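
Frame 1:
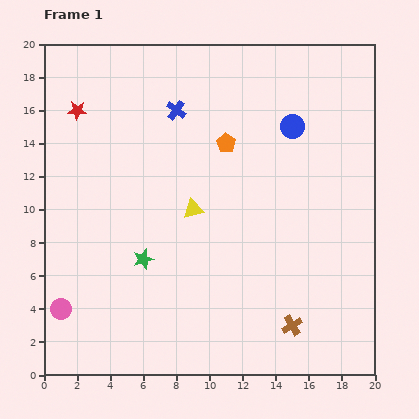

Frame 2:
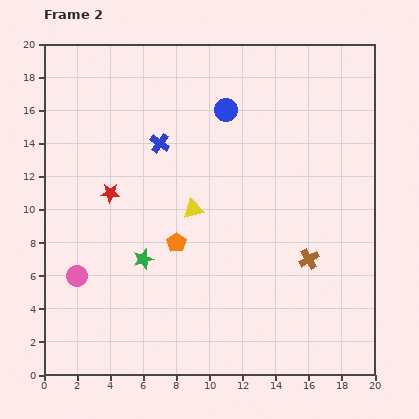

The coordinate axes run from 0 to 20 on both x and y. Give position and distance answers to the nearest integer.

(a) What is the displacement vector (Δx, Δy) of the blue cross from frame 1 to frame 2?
(-1, -2)

The blue cross was at (8, 16) in frame 1 and (7, 14) in frame 2.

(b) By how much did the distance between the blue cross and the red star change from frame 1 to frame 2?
-2

Distance in frame 1: 6. Distance in frame 2: 4.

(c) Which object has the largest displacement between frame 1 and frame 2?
the orange pentagon

(moved 7; next 5)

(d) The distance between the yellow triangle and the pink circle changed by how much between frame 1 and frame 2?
-2

Distance in frame 1: 10. Distance in frame 2: 8.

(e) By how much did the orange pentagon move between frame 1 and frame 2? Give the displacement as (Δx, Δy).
(-3, -6)

The orange pentagon was at (11, 14) in frame 1 and (8, 8) in frame 2.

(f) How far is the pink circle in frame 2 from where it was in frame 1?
2

The pink circle moved from (1, 4) to (2, 6), a distance of √(1² + 2²) ≈ 2.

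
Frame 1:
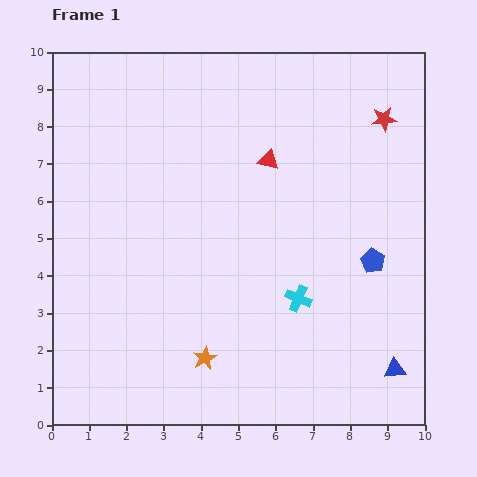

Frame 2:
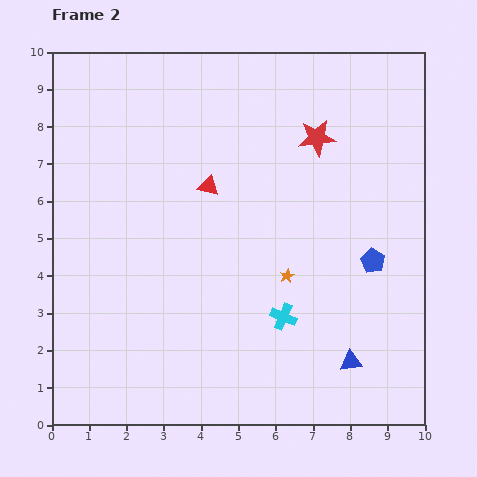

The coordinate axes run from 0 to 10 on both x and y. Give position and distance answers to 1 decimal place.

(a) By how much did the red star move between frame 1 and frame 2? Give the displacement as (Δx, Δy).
(-1.8, -0.5)

The red star was at (8.9, 8.2) in frame 1 and (7.1, 7.7) in frame 2.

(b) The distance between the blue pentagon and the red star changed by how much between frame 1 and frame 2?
-0.2

Distance in frame 1: 3.8. Distance in frame 2: 3.6.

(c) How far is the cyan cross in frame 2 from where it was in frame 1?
0.6

The cyan cross moved from (6.6, 3.4) to (6.2, 2.9), a distance of √(0.4² + 0.5²) ≈ 0.6.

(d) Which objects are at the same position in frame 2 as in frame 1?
the blue pentagon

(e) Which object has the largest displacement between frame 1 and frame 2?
the orange star

(moved 3.1; next 1.9)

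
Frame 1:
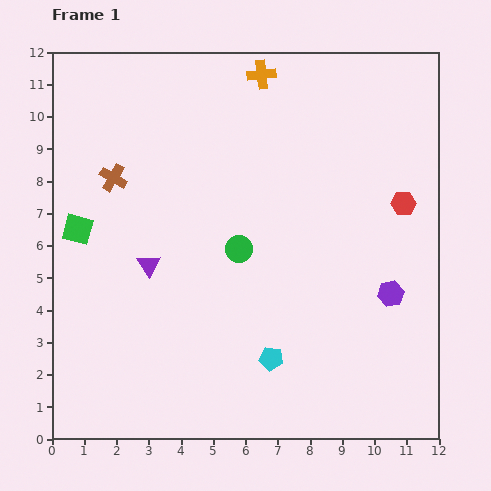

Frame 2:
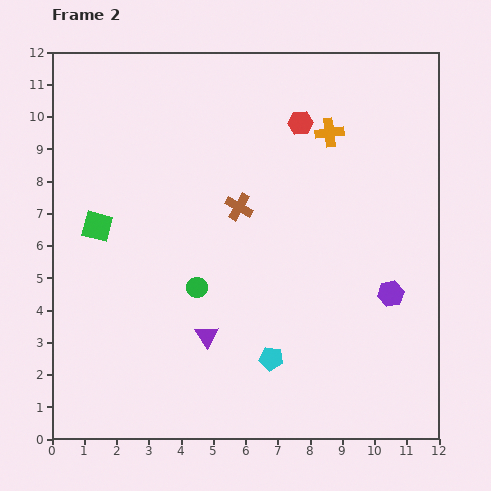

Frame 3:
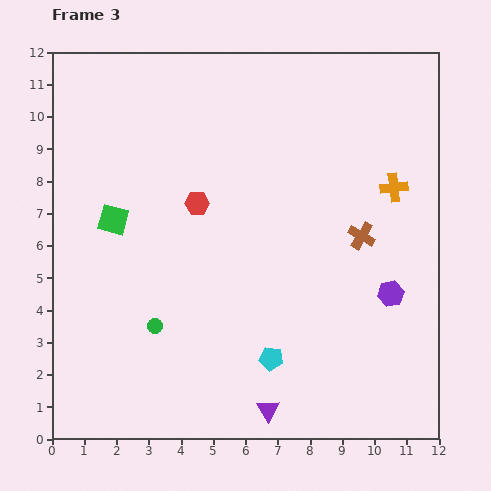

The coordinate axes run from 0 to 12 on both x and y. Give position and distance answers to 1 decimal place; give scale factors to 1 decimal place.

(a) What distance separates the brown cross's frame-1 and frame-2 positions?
4.0

The brown cross moved from (1.9, 8.1) to (5.8, 7.2), a distance of √(3.9² + 0.9²) ≈ 4.0.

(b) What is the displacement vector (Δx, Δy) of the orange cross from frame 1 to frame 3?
(4.1, -3.5)

The orange cross was at (6.5, 11.3) in frame 1 and (10.6, 7.8) in frame 3.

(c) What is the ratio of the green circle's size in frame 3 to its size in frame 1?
0.6×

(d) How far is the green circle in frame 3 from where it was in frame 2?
1.8

The green circle moved from (4.5, 4.7) to (3.2, 3.5), a distance of √(1.3² + 1.2²) ≈ 1.8.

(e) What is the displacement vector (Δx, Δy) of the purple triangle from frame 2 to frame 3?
(1.9, -2.3)

The purple triangle was at (4.8, 3.2) in frame 2 and (6.7, 0.9) in frame 3.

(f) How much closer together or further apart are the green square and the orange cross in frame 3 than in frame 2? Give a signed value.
+1.0

Distance in frame 2: 7.8. Distance in frame 3: 8.8.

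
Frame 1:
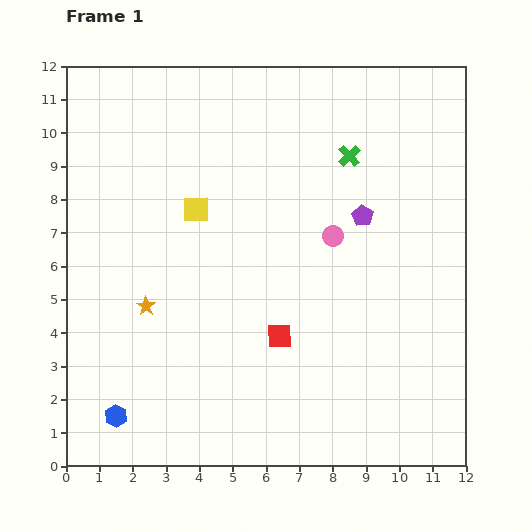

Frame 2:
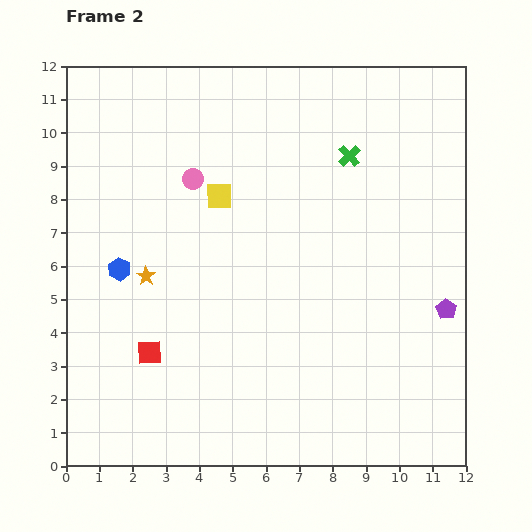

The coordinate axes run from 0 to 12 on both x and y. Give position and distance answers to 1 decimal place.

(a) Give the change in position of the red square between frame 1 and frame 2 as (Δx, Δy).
(-3.9, -0.5)

The red square was at (6.4, 3.9) in frame 1 and (2.5, 3.4) in frame 2.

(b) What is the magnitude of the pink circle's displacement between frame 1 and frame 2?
4.5

The pink circle moved from (8.0, 6.9) to (3.8, 8.6), a distance of √(4.2² + 1.7²) ≈ 4.5.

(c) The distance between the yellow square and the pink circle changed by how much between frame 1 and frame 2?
-3.3

Distance in frame 1: 4.2. Distance in frame 2: 0.9.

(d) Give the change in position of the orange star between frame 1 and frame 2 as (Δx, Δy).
(0.0, 0.9)

The orange star was at (2.4, 4.8) in frame 1 and (2.4, 5.7) in frame 2.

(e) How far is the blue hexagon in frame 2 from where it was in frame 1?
4.4

The blue hexagon moved from (1.5, 1.5) to (1.6, 5.9), a distance of √(0.1² + 4.4²) ≈ 4.4.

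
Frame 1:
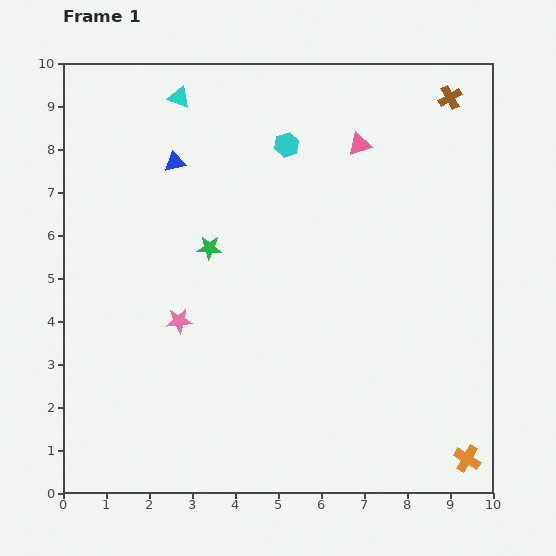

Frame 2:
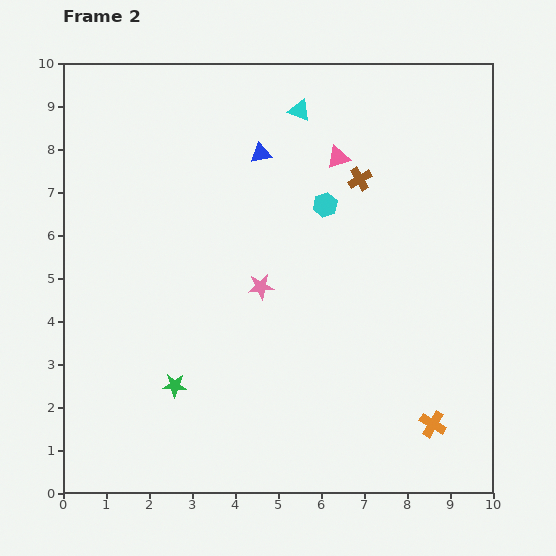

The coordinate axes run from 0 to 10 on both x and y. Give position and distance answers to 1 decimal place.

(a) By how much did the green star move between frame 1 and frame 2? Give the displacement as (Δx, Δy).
(-0.8, -3.2)

The green star was at (3.4, 5.7) in frame 1 and (2.6, 2.5) in frame 2.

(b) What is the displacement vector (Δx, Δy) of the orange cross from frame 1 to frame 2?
(-0.8, 0.8)

The orange cross was at (9.4, 0.8) in frame 1 and (8.6, 1.6) in frame 2.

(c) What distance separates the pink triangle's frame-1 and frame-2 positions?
0.6

The pink triangle moved from (6.9, 8.1) to (6.4, 7.8), a distance of √(0.5² + 0.3²) ≈ 0.6.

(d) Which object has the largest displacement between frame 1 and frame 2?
the green star

(moved 3.3; next 2.8)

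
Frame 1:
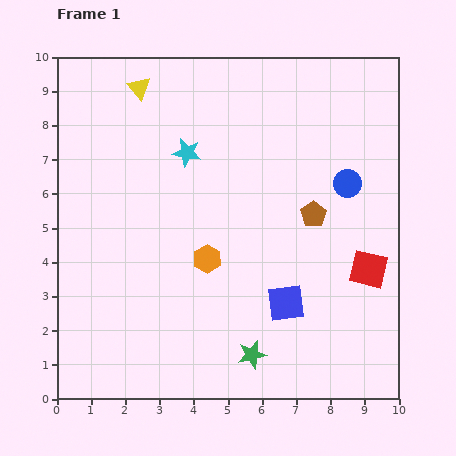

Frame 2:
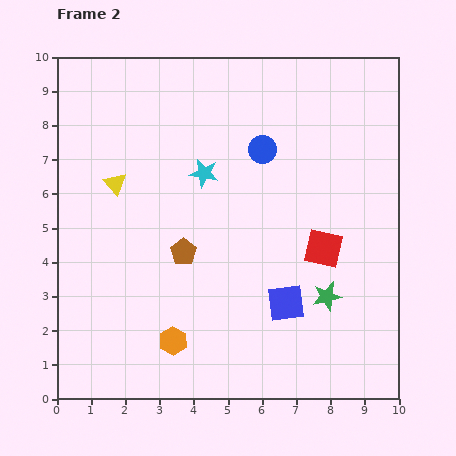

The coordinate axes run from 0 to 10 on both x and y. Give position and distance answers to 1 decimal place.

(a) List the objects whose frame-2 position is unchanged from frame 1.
the blue square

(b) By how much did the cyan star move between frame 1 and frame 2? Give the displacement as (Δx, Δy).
(0.5, -0.6)

The cyan star was at (3.8, 7.2) in frame 1 and (4.3, 6.6) in frame 2.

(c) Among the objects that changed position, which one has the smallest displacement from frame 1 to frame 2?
the cyan star

(moved 0.8)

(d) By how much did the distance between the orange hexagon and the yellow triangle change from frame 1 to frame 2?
-0.5

Distance in frame 1: 5.4. Distance in frame 2: 4.9.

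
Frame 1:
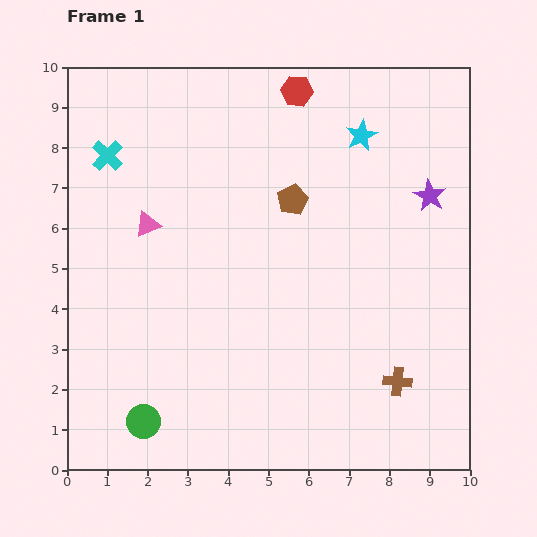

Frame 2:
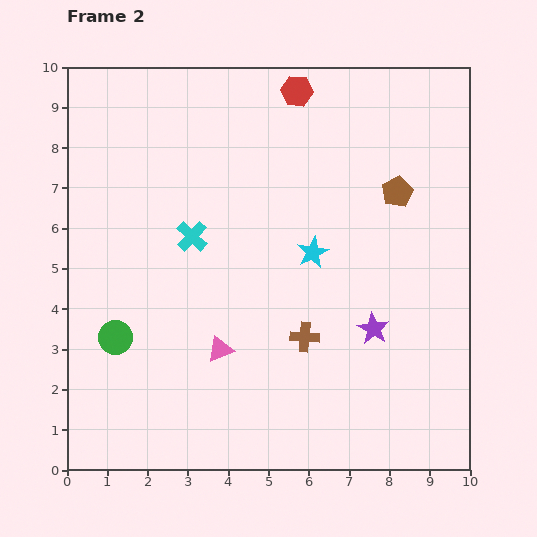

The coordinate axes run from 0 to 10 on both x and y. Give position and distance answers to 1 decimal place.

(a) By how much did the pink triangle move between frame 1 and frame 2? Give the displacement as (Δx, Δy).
(1.8, -3.1)

The pink triangle was at (2.0, 6.1) in frame 1 and (3.8, 3.0) in frame 2.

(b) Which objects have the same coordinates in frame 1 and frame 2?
the red hexagon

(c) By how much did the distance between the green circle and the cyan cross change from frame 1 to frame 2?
-3.6

Distance in frame 1: 6.7. Distance in frame 2: 3.1.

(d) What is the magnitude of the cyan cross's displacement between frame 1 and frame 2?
2.9

The cyan cross moved from (1.0, 7.8) to (3.1, 5.8), a distance of √(2.1² + 2.0²) ≈ 2.9.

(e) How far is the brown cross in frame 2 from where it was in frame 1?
2.5

The brown cross moved from (8.2, 2.2) to (5.9, 3.3), a distance of √(2.3² + 1.1²) ≈ 2.5.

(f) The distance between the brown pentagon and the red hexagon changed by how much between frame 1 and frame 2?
+0.8

Distance in frame 1: 2.7. Distance in frame 2: 3.5.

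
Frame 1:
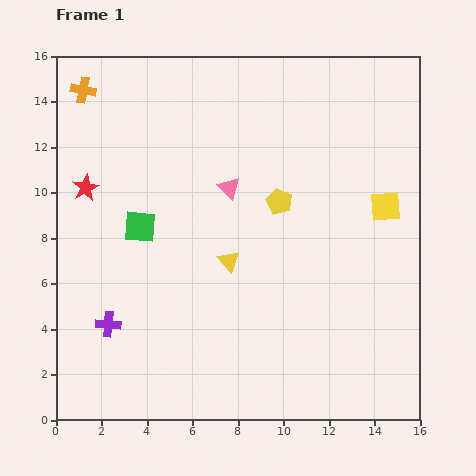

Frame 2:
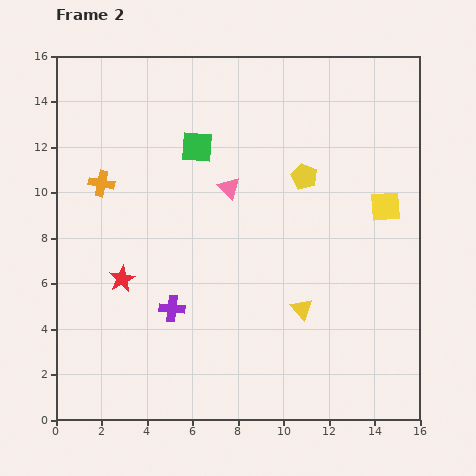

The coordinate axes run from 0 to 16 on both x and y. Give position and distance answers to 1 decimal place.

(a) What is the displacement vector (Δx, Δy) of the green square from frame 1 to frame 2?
(2.5, 3.5)

The green square was at (3.7, 8.5) in frame 1 and (6.2, 12.0) in frame 2.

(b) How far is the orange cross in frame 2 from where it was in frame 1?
4.2

The orange cross moved from (1.2, 14.5) to (2.0, 10.4), a distance of √(0.8² + 4.1²) ≈ 4.2.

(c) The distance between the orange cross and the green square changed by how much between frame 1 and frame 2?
-2.0

Distance in frame 1: 6.5. Distance in frame 2: 4.5.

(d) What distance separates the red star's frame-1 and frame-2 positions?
4.3

The red star moved from (1.3, 10.2) to (2.9, 6.2), a distance of √(1.6² + 4.0²) ≈ 4.3.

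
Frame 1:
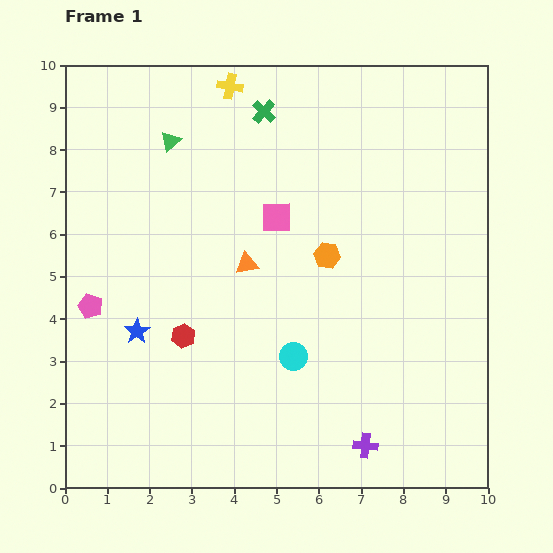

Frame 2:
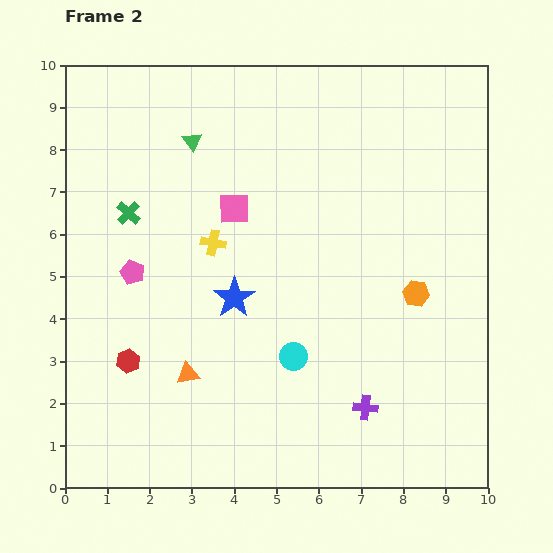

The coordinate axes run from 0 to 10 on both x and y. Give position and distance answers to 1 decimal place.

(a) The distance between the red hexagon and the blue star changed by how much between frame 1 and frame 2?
+1.8

Distance in frame 1: 1.1. Distance in frame 2: 2.9.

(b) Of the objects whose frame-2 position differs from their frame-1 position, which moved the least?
the green triangle

(moved 0.5)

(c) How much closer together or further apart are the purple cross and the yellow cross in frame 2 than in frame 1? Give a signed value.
-3.8

Distance in frame 1: 9.1. Distance in frame 2: 5.3.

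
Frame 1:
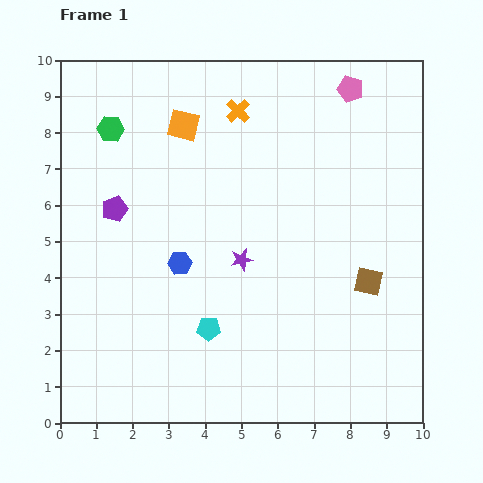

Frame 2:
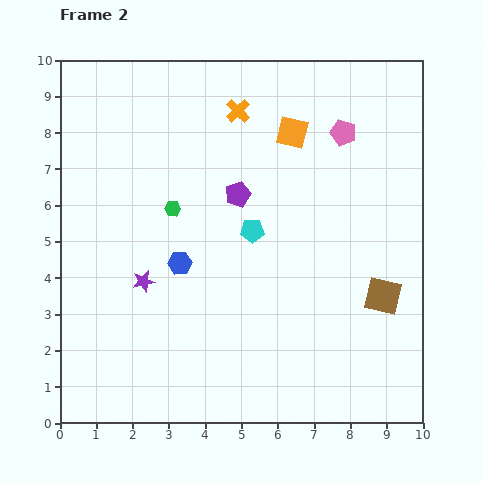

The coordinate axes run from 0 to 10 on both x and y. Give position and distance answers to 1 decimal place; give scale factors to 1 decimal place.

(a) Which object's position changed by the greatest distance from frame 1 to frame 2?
the purple pentagon

(moved 3.4; next 3.0)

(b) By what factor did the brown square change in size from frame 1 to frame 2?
1.3×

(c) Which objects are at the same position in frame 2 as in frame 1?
the blue hexagon, the orange cross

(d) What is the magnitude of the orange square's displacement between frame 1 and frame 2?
3.0

The orange square moved from (3.4, 8.2) to (6.4, 8.0), a distance of √(3.0² + 0.2²) ≈ 3.0.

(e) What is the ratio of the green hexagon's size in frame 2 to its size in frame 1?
0.6×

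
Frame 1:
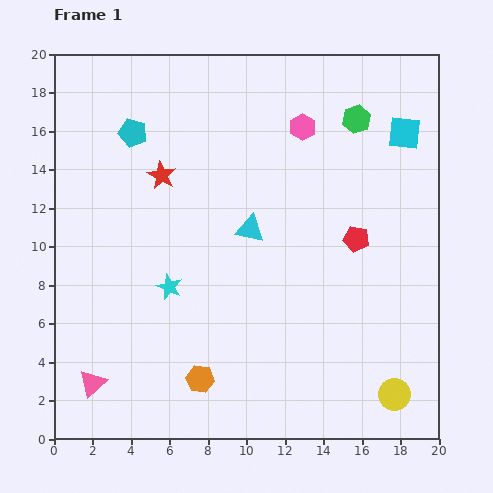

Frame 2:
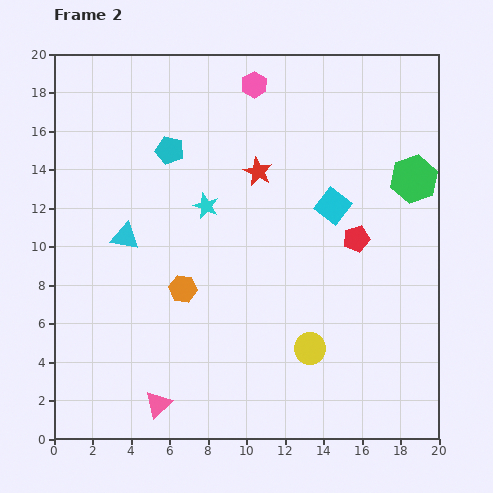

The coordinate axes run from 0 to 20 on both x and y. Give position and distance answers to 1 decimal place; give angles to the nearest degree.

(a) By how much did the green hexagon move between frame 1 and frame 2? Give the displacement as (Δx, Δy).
(3.0, -3.1)

The green hexagon was at (15.7, 16.6) in frame 1 and (18.7, 13.5) in frame 2.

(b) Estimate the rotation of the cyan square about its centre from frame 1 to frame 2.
31° clockwise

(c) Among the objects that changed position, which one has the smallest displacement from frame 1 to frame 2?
the cyan pentagon

(moved 2.1)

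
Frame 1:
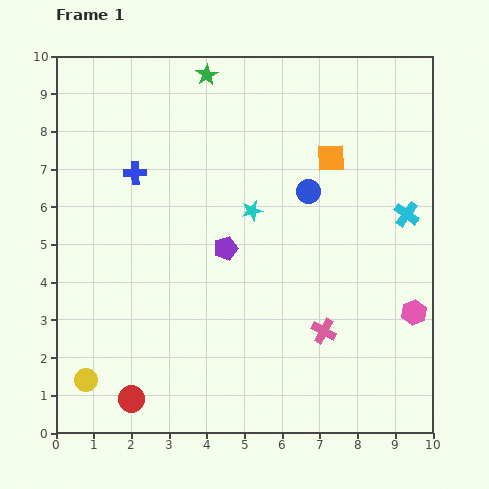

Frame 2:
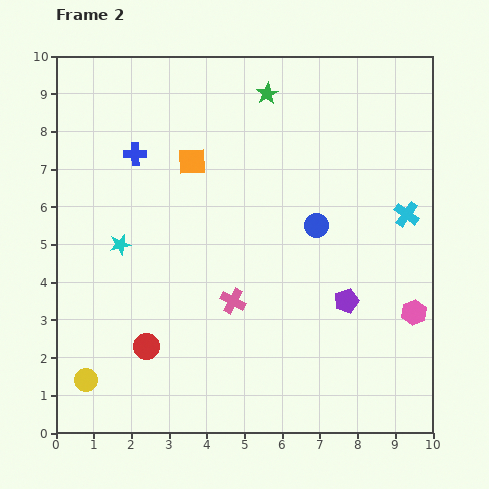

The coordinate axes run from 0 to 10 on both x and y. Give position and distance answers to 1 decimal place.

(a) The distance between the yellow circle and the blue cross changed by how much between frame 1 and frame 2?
+0.4

Distance in frame 1: 5.7. Distance in frame 2: 6.1.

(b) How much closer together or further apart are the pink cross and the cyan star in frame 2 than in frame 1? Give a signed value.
-0.3

Distance in frame 1: 3.7. Distance in frame 2: 3.4.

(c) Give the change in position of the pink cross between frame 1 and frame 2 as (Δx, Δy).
(-2.4, 0.8)

The pink cross was at (7.1, 2.7) in frame 1 and (4.7, 3.5) in frame 2.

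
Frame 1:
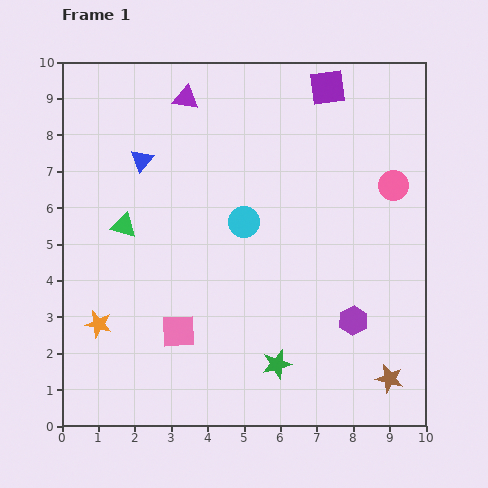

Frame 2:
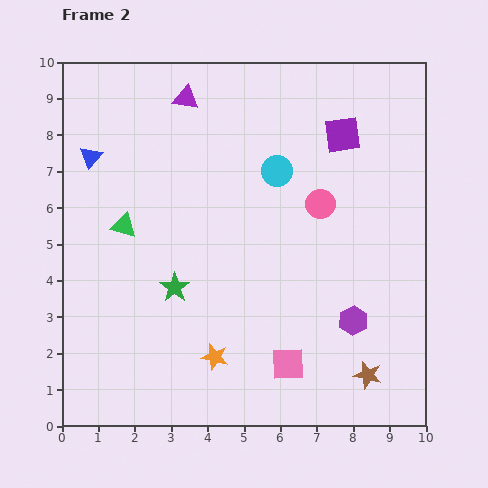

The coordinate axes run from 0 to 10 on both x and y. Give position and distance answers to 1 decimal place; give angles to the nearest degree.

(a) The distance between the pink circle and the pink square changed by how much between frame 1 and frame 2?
-2.6

Distance in frame 1: 7.1. Distance in frame 2: 4.5.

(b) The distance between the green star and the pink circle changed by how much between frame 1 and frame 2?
-1.3

Distance in frame 1: 5.9. Distance in frame 2: 4.6.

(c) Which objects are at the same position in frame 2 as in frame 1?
the purple triangle, the green triangle, the purple hexagon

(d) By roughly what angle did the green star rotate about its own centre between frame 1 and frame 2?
21° counter-clockwise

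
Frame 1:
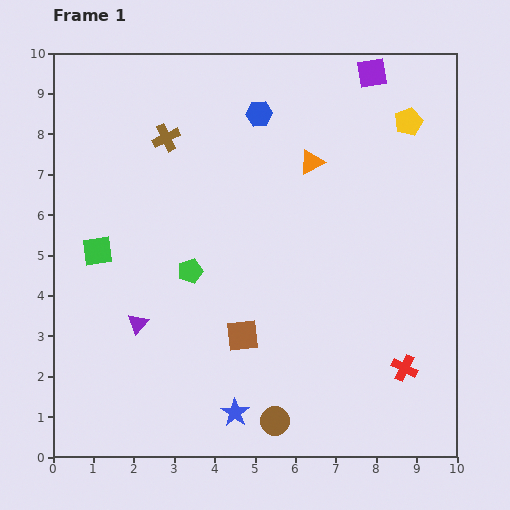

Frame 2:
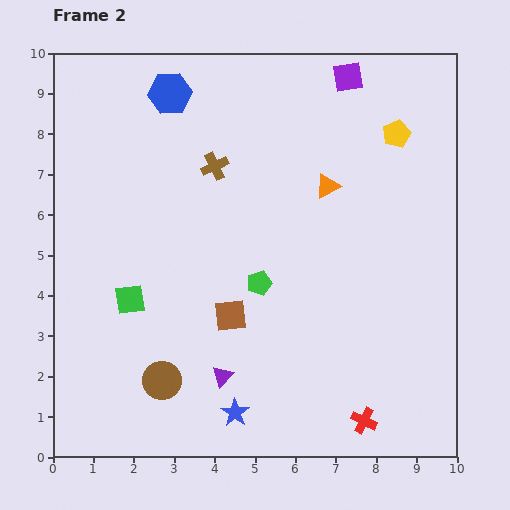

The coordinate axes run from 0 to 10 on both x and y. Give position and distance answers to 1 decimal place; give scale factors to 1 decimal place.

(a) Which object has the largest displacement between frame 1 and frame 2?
the brown circle

(moved 3.0; next 2.5)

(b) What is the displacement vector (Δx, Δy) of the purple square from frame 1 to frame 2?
(-0.6, -0.1)

The purple square was at (7.9, 9.5) in frame 1 and (7.3, 9.4) in frame 2.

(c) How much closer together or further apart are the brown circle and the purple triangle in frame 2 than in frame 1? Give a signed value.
-2.7

Distance in frame 1: 4.2. Distance in frame 2: 1.5.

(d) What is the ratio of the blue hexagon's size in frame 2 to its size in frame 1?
1.6×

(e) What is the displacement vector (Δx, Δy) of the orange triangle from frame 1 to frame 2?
(0.4, -0.6)

The orange triangle was at (6.4, 7.3) in frame 1 and (6.8, 6.7) in frame 2.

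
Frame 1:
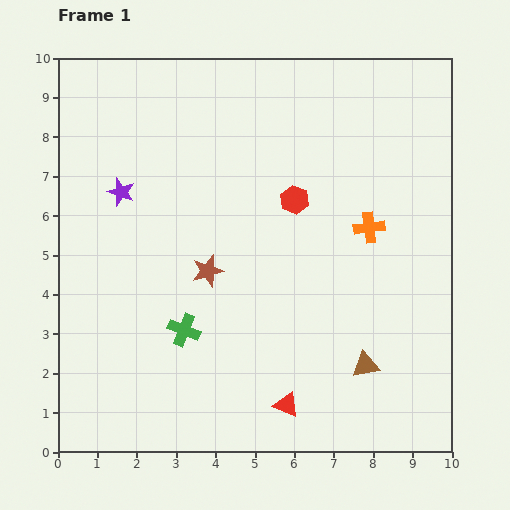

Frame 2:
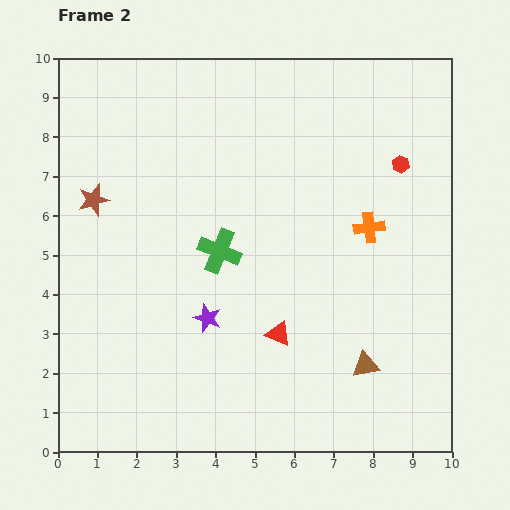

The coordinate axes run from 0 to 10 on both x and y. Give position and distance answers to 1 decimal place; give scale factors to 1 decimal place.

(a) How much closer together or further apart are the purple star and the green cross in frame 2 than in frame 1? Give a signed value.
-2.1

Distance in frame 1: 3.8. Distance in frame 2: 1.7.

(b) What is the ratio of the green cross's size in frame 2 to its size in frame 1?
1.4×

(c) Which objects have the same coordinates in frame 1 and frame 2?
the brown triangle, the orange cross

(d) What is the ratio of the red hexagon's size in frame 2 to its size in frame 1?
0.6×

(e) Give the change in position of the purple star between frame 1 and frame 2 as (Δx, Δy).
(2.2, -3.2)

The purple star was at (1.6, 6.6) in frame 1 and (3.8, 3.4) in frame 2.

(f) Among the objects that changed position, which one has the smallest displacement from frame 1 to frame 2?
the red triangle

(moved 1.8)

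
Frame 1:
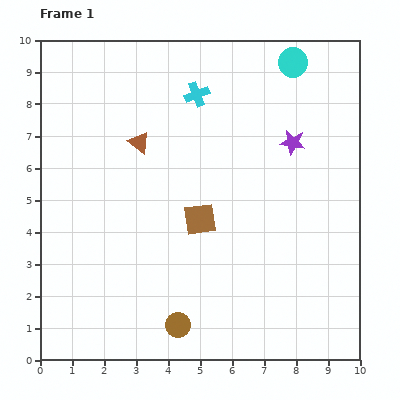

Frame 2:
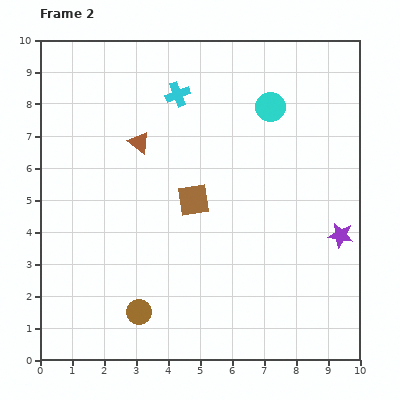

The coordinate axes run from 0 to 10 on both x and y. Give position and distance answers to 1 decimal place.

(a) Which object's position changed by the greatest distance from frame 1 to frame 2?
the purple star

(moved 3.3; next 1.6)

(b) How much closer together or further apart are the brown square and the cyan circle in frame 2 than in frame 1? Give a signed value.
-1.9

Distance in frame 1: 5.7. Distance in frame 2: 3.8.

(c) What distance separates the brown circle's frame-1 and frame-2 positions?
1.3

The brown circle moved from (4.3, 1.1) to (3.1, 1.5), a distance of √(1.2² + 0.4²) ≈ 1.3.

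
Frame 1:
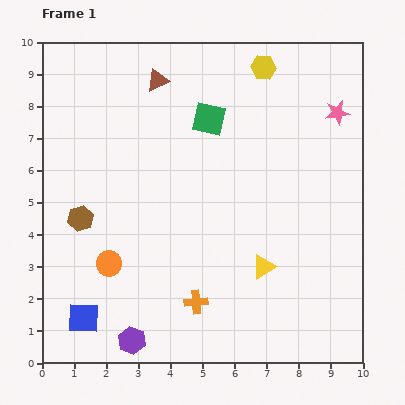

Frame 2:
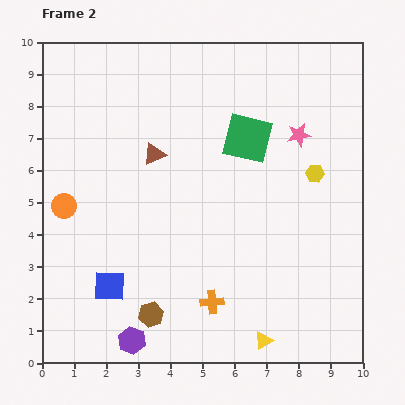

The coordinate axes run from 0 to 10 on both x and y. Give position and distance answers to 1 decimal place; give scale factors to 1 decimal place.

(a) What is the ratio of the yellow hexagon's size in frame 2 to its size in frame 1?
0.7×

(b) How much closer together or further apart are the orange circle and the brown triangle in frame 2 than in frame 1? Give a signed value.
-2.7

Distance in frame 1: 5.9. Distance in frame 2: 3.2.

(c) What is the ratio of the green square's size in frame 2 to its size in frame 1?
1.5×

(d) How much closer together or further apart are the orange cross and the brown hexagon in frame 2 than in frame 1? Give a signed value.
-2.5

Distance in frame 1: 4.4. Distance in frame 2: 1.9.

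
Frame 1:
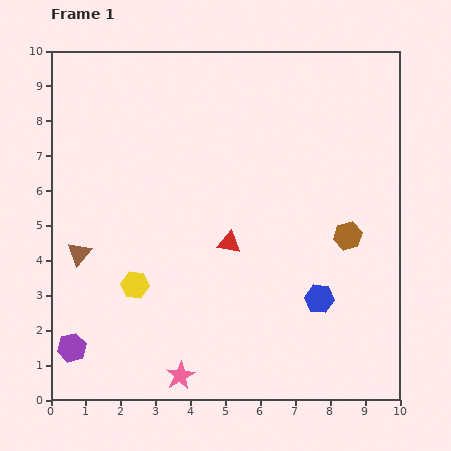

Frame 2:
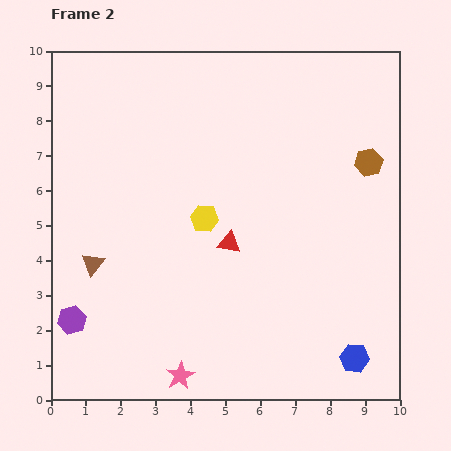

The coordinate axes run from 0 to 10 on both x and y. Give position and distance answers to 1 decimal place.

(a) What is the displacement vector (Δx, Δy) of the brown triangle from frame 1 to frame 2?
(0.4, -0.3)

The brown triangle was at (0.8, 4.2) in frame 1 and (1.2, 3.9) in frame 2.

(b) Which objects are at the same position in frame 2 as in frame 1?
the red triangle, the pink star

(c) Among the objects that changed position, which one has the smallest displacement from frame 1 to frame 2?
the brown triangle

(moved 0.5)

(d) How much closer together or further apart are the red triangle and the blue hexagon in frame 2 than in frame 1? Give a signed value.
+1.8

Distance in frame 1: 3.1. Distance in frame 2: 4.9.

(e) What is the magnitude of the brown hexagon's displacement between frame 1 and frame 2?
2.2

The brown hexagon moved from (8.5, 4.7) to (9.1, 6.8), a distance of √(0.6² + 2.1²) ≈ 2.2.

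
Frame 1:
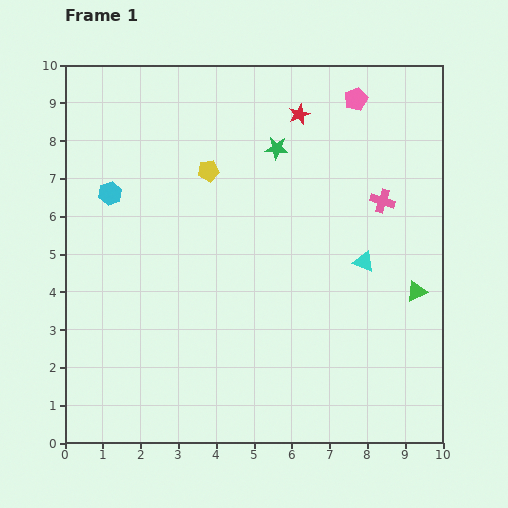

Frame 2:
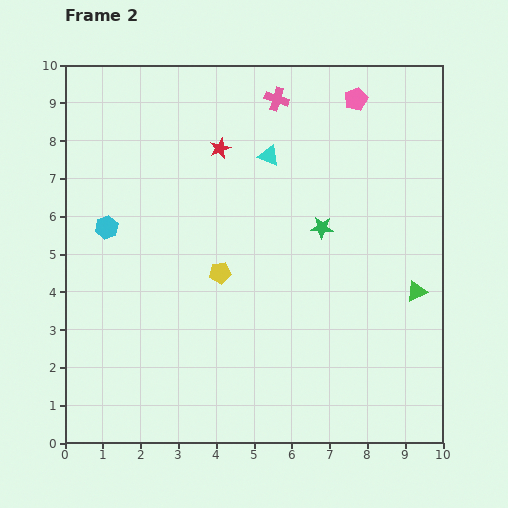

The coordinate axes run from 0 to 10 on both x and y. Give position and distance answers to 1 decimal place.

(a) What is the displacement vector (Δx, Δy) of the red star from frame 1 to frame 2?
(-2.1, -0.9)

The red star was at (6.2, 8.7) in frame 1 and (4.1, 7.8) in frame 2.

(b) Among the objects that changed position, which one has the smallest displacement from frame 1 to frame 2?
the cyan hexagon

(moved 0.9)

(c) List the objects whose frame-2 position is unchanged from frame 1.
the green triangle, the pink pentagon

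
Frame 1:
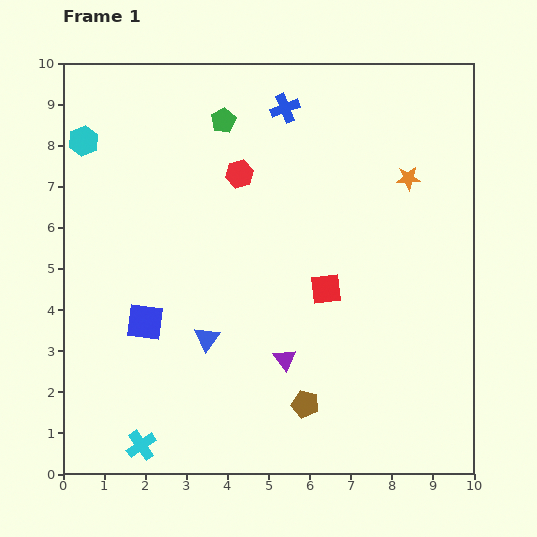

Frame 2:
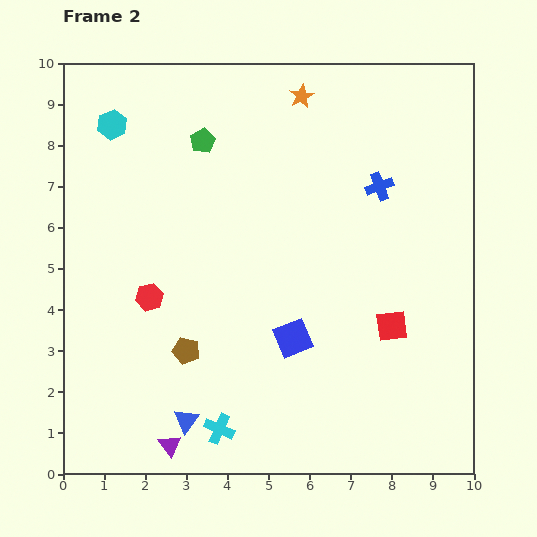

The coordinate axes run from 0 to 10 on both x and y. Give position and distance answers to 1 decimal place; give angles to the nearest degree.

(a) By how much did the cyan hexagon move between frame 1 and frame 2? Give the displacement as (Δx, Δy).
(0.7, 0.4)

The cyan hexagon was at (0.5, 8.1) in frame 1 and (1.2, 8.5) in frame 2.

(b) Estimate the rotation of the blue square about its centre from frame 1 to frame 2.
30° counter-clockwise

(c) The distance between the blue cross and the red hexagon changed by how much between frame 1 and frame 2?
+4.3

Distance in frame 1: 1.9. Distance in frame 2: 6.2.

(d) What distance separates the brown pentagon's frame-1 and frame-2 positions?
3.2

The brown pentagon moved from (5.9, 1.7) to (3.0, 3.0), a distance of √(2.9² + 1.3²) ≈ 3.2.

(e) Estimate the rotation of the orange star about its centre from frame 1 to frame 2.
24° counter-clockwise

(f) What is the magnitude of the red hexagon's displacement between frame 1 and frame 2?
3.7

The red hexagon moved from (4.3, 7.3) to (2.1, 4.3), a distance of √(2.2² + 3.0²) ≈ 3.7.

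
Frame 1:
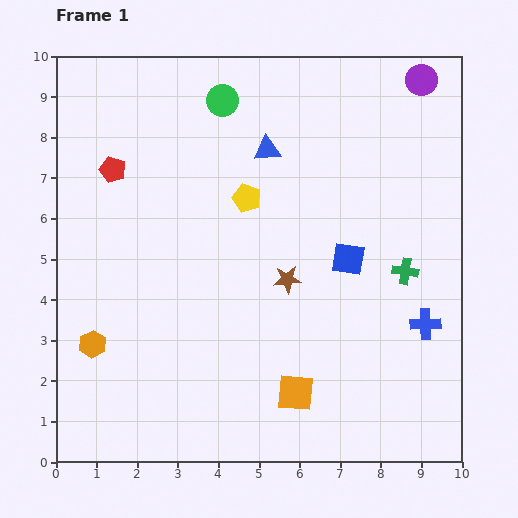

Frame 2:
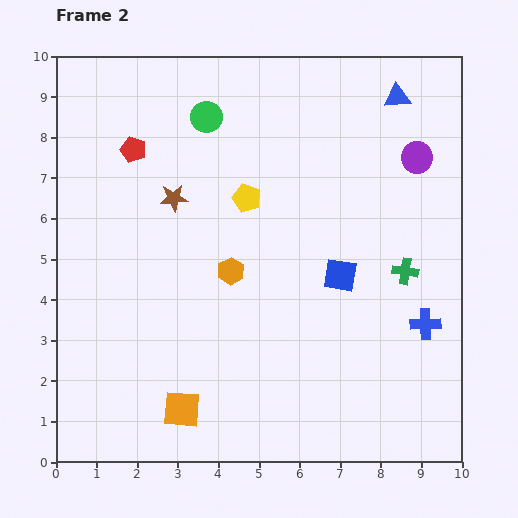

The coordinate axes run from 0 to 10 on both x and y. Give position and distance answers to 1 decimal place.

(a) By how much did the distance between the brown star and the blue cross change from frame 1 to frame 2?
+3.3

Distance in frame 1: 3.6. Distance in frame 2: 6.9.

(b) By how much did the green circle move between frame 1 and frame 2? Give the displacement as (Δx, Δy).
(-0.4, -0.4)

The green circle was at (4.1, 8.9) in frame 1 and (3.7, 8.5) in frame 2.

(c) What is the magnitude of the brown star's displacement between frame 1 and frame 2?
3.4

The brown star moved from (5.7, 4.5) to (2.9, 6.5), a distance of √(2.8² + 2.0²) ≈ 3.4.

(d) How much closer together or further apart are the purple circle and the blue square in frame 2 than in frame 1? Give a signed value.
-1.3

Distance in frame 1: 4.8. Distance in frame 2: 3.5.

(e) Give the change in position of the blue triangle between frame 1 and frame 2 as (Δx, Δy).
(3.2, 1.3)

The blue triangle was at (5.2, 7.7) in frame 1 and (8.4, 9.0) in frame 2.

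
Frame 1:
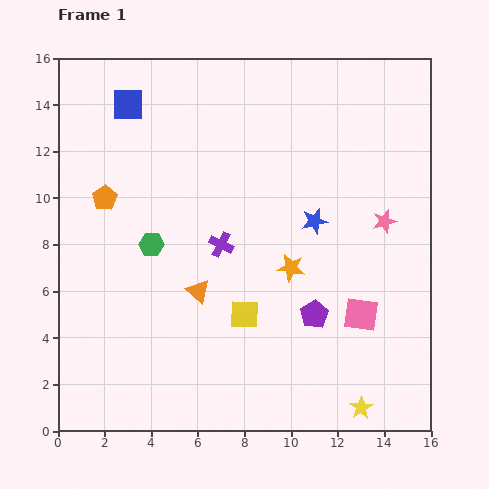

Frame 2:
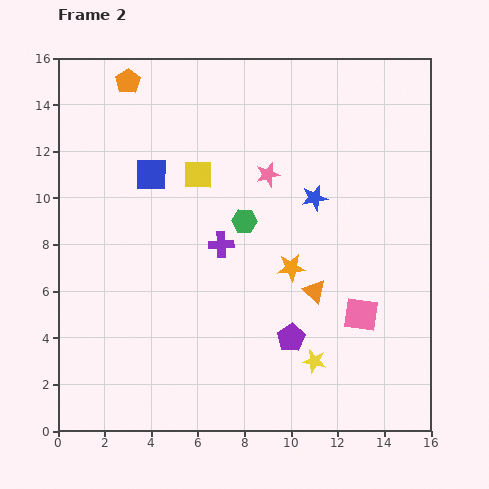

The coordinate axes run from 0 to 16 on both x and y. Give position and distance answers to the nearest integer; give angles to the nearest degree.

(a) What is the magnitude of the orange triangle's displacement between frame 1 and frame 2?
5

The orange triangle moved from (6, 6) to (11, 6), a distance of √(5² + 0²) ≈ 5.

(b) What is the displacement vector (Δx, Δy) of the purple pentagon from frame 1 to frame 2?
(-1, -1)

The purple pentagon was at (11, 5) in frame 1 and (10, 4) in frame 2.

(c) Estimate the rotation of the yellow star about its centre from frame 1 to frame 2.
27° counter-clockwise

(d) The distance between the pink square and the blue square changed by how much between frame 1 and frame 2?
-2

Distance in frame 1: 13. Distance in frame 2: 11.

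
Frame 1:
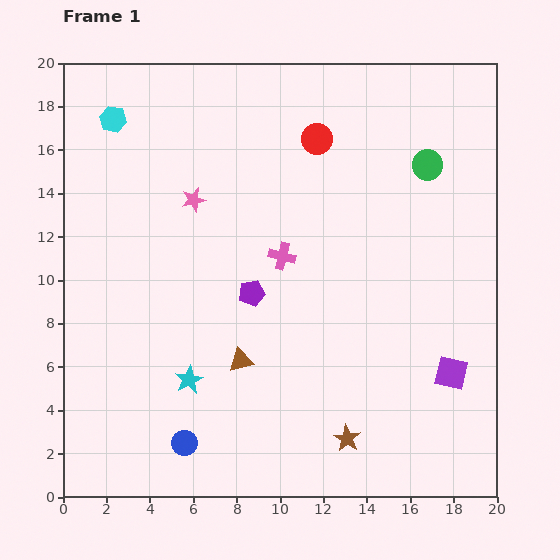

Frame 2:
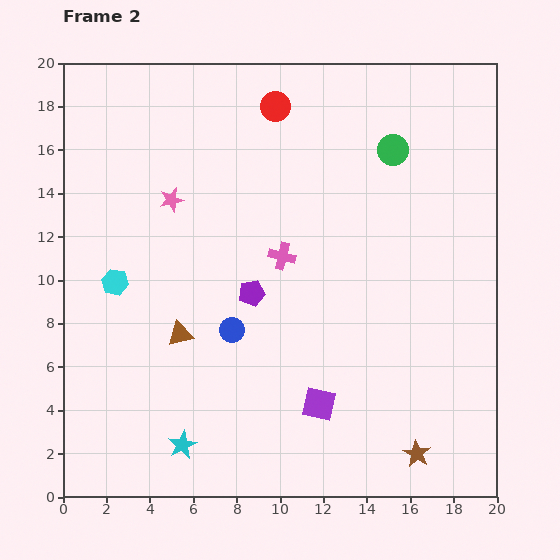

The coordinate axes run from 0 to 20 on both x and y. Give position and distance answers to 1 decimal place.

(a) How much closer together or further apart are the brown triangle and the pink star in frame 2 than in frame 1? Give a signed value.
-1.5

Distance in frame 1: 7.7. Distance in frame 2: 6.2.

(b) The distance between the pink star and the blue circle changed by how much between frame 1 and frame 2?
-4.6

Distance in frame 1: 11.2. Distance in frame 2: 6.6.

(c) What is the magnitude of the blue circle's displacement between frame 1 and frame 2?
5.6

The blue circle moved from (5.6, 2.5) to (7.8, 7.7), a distance of √(2.2² + 5.2²) ≈ 5.6.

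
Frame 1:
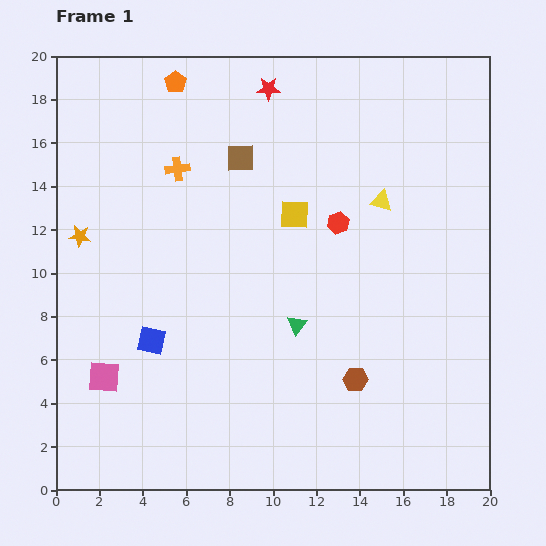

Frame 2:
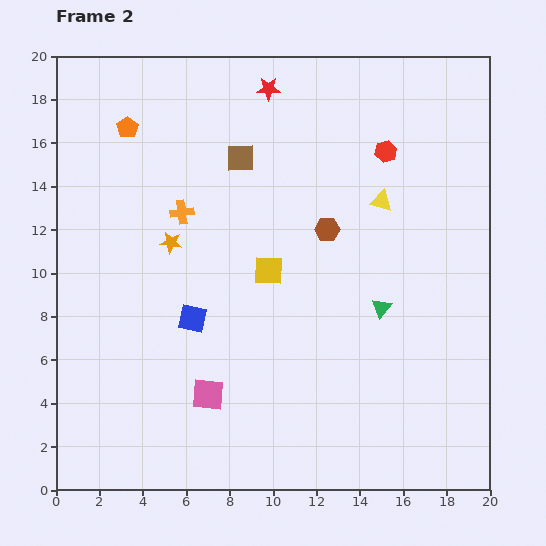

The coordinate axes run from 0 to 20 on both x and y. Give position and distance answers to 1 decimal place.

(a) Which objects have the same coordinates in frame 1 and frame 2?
the yellow triangle, the red star, the brown square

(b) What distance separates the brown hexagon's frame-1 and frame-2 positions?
7.0

The brown hexagon moved from (13.8, 5.1) to (12.5, 12.0), a distance of √(1.3² + 6.9²) ≈ 7.0.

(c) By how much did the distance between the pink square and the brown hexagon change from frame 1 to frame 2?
-2.2

Distance in frame 1: 11.6. Distance in frame 2: 9.4.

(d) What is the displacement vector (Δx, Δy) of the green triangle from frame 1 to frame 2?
(3.9, 0.8)

The green triangle was at (11.1, 7.6) in frame 1 and (15.0, 8.4) in frame 2.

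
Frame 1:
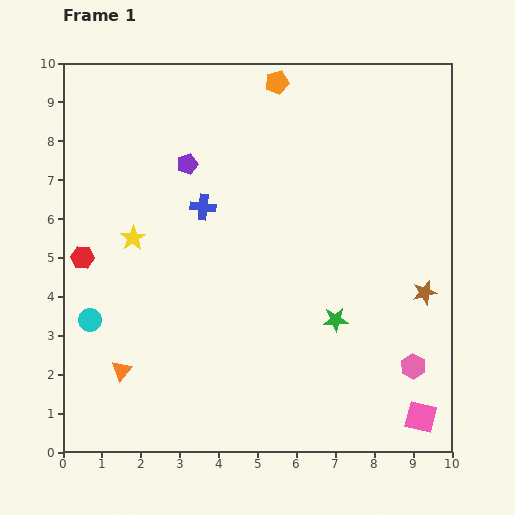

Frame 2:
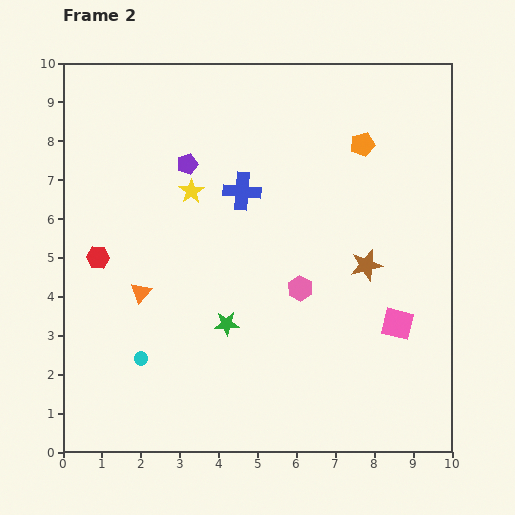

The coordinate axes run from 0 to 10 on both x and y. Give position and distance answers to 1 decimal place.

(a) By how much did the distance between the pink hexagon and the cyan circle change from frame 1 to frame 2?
-3.9

Distance in frame 1: 8.4. Distance in frame 2: 4.5.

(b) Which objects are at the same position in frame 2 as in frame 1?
the purple pentagon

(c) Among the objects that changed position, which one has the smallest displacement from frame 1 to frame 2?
the red hexagon

(moved 0.4)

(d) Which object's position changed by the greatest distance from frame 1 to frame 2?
the pink hexagon

(moved 3.5; next 2.8)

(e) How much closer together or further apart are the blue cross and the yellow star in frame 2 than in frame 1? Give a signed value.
-0.7

Distance in frame 1: 2.0. Distance in frame 2: 1.3.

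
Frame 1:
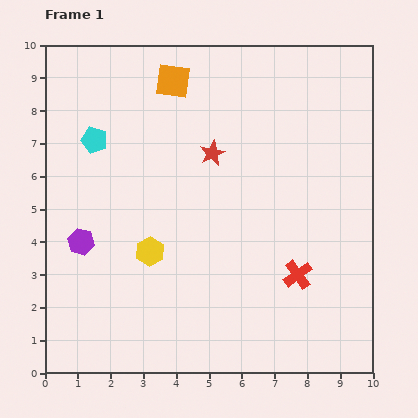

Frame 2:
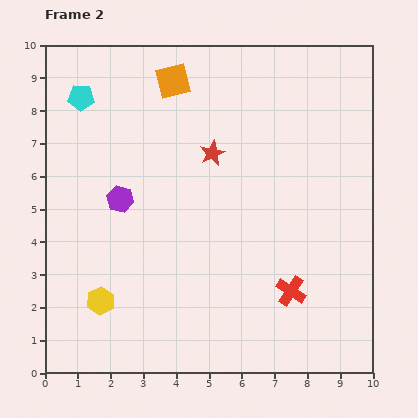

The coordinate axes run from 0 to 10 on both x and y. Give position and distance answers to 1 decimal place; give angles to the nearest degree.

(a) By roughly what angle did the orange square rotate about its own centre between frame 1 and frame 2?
23° counter-clockwise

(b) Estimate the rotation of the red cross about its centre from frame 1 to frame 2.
21° counter-clockwise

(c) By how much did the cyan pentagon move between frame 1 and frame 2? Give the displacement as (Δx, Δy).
(-0.4, 1.3)

The cyan pentagon was at (1.5, 7.1) in frame 1 and (1.1, 8.4) in frame 2.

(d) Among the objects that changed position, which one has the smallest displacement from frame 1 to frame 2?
the red cross

(moved 0.5)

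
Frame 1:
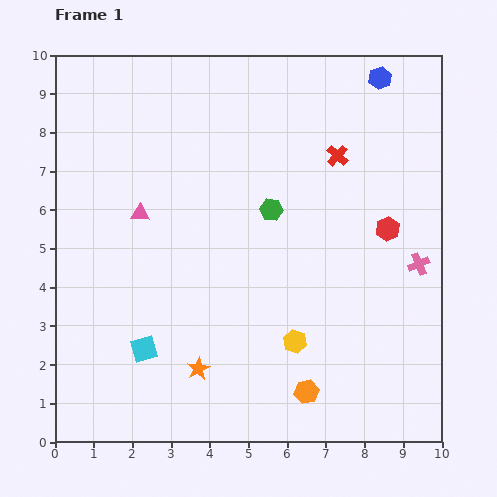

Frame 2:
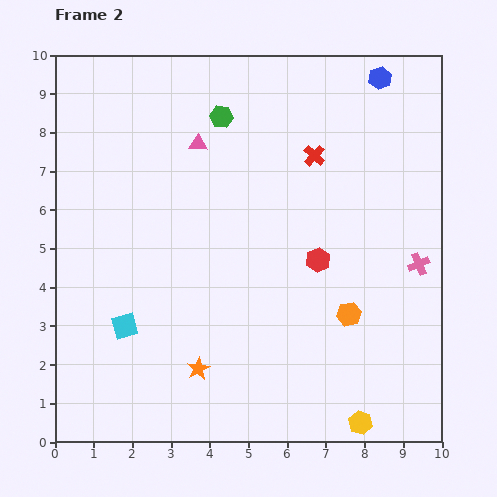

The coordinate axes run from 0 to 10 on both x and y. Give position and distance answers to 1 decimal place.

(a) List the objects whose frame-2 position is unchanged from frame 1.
the orange star, the blue hexagon, the pink cross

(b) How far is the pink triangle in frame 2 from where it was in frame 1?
2.3

The pink triangle moved from (2.2, 5.9) to (3.7, 7.7), a distance of √(1.5² + 1.8²) ≈ 2.3.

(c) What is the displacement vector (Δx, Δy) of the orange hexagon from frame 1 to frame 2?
(1.1, 2.0)

The orange hexagon was at (6.5, 1.3) in frame 1 and (7.6, 3.3) in frame 2.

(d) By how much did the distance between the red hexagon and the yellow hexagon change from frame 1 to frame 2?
+0.5

Distance in frame 1: 3.8. Distance in frame 2: 4.3.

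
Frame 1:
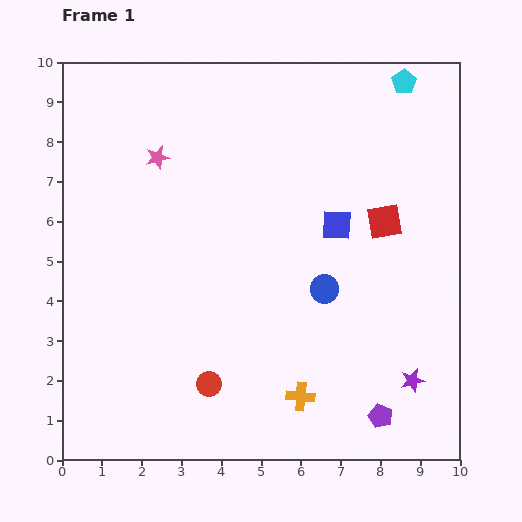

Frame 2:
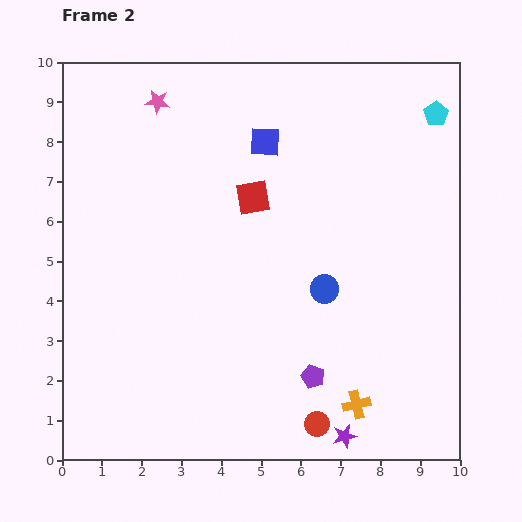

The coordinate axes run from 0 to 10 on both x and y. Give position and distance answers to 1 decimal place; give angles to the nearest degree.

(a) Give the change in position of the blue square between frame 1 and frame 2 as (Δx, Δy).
(-1.8, 2.1)

The blue square was at (6.9, 5.9) in frame 1 and (5.1, 8.0) in frame 2.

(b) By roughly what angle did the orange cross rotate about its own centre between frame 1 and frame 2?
18° counter-clockwise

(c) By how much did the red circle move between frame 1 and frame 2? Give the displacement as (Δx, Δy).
(2.7, -1.0)

The red circle was at (3.7, 1.9) in frame 1 and (6.4, 0.9) in frame 2.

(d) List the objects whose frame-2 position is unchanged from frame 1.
the blue circle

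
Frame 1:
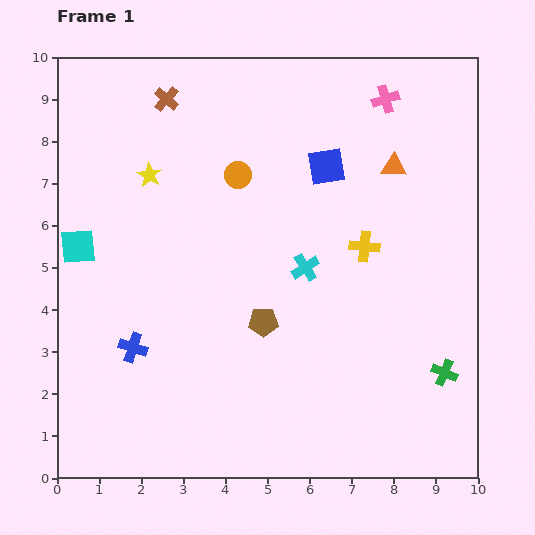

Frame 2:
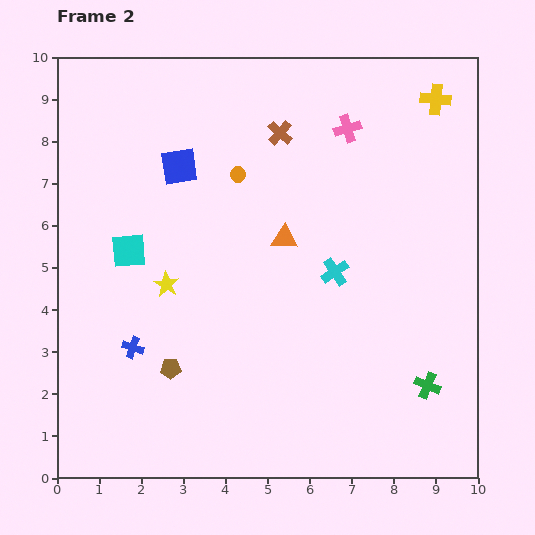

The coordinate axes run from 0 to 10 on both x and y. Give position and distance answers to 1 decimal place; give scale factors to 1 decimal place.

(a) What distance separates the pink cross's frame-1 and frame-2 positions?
1.1

The pink cross moved from (7.8, 9.0) to (6.9, 8.3), a distance of √(0.9² + 0.7²) ≈ 1.1.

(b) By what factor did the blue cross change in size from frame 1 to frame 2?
0.7×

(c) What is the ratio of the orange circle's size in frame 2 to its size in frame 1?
0.6×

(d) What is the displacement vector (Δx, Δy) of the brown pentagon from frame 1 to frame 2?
(-2.2, -1.1)

The brown pentagon was at (4.9, 3.7) in frame 1 and (2.7, 2.6) in frame 2.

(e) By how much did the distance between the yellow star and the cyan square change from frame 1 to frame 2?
-1.2

Distance in frame 1: 2.4. Distance in frame 2: 1.2.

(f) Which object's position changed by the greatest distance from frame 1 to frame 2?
the yellow cross

(moved 3.9; next 3.5)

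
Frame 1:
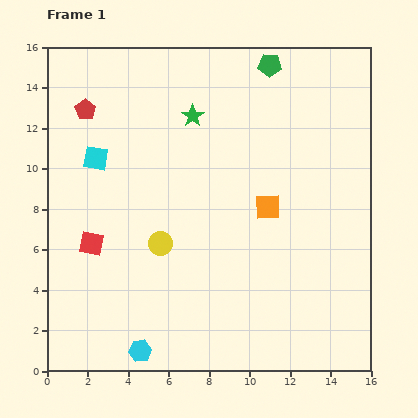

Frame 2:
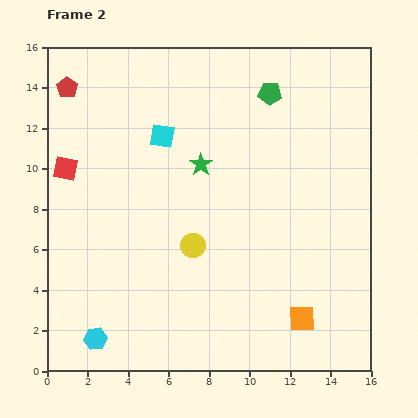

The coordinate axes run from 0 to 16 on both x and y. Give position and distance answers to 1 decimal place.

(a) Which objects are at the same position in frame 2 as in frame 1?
none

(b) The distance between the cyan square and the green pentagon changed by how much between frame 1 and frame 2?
-4.1

Distance in frame 1: 9.8. Distance in frame 2: 5.7.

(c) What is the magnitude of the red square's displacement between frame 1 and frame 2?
3.9

The red square moved from (2.2, 6.3) to (0.9, 10.0), a distance of √(1.3² + 3.7²) ≈ 3.9.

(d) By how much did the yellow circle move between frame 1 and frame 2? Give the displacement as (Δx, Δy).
(1.6, -0.1)

The yellow circle was at (5.6, 6.3) in frame 1 and (7.2, 6.2) in frame 2.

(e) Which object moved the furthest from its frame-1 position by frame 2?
the orange square

(moved 5.8; next 3.9)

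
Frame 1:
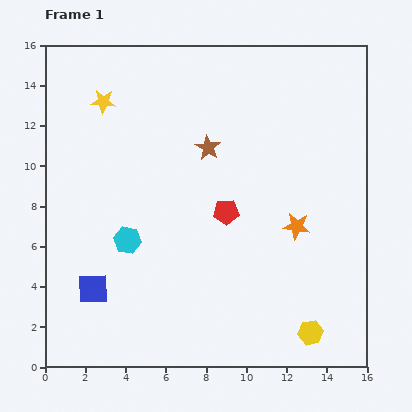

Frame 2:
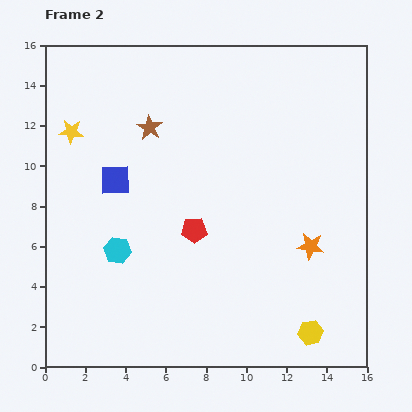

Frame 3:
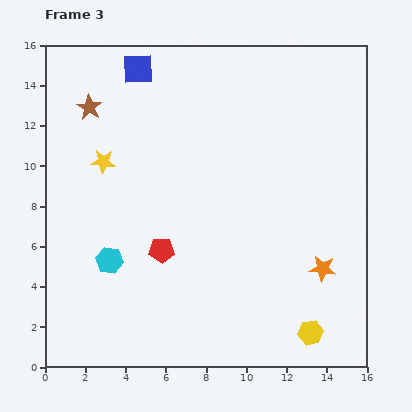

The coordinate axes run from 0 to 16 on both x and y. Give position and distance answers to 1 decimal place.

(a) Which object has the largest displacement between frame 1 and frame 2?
the blue square

(moved 5.5; next 3.1)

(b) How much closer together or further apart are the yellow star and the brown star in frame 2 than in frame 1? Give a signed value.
-1.8

Distance in frame 1: 5.7. Distance in frame 2: 3.9.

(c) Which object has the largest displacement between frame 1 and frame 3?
the blue square

(moved 11.1; next 6.2)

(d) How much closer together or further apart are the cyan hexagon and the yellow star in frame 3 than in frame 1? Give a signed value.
-2.1

Distance in frame 1: 7.0. Distance in frame 3: 4.9.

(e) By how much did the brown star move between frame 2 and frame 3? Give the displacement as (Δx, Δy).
(-3.0, 1.0)

The brown star was at (5.2, 11.9) in frame 2 and (2.2, 12.9) in frame 3.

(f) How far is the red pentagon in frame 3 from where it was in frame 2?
1.9

The red pentagon moved from (7.4, 6.8) to (5.8, 5.8), a distance of √(1.6² + 1.0²) ≈ 1.9.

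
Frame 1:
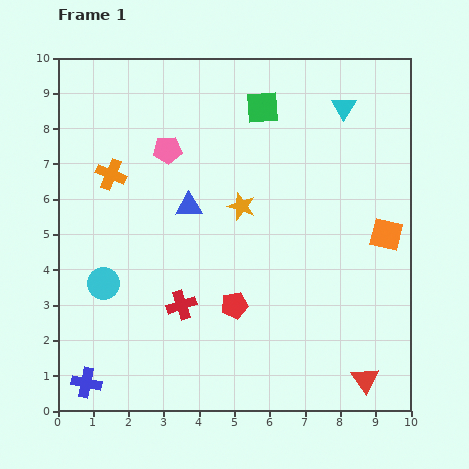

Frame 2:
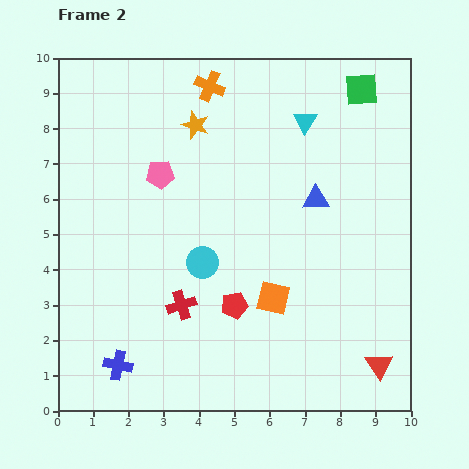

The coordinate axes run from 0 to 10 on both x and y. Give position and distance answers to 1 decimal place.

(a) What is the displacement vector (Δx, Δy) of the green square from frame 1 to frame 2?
(2.8, 0.5)

The green square was at (5.8, 8.6) in frame 1 and (8.6, 9.1) in frame 2.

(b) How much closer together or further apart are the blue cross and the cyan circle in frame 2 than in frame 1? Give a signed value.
+1.0

Distance in frame 1: 2.8. Distance in frame 2: 3.8.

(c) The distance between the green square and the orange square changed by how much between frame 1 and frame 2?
+1.4

Distance in frame 1: 5.0. Distance in frame 2: 6.4.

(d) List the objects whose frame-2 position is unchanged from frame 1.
the red pentagon, the red cross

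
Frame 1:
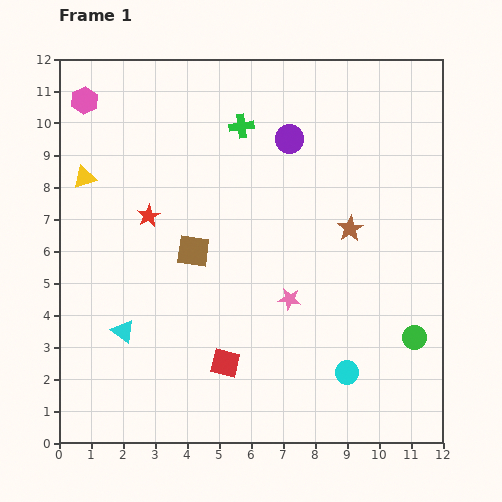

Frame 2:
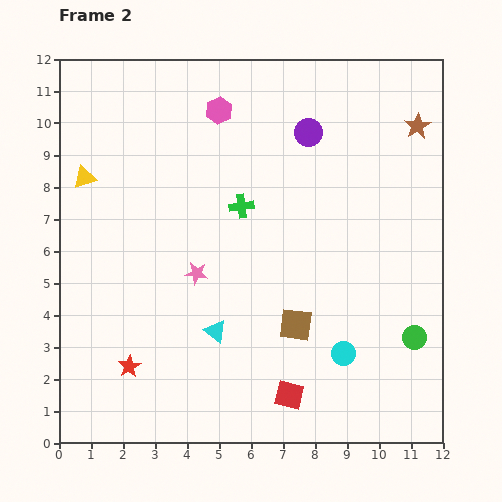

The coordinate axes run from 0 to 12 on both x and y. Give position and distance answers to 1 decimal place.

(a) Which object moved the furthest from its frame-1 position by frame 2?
the red star

(moved 4.7; next 4.2)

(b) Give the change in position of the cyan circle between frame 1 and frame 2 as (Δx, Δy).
(-0.1, 0.6)

The cyan circle was at (9.0, 2.2) in frame 1 and (8.9, 2.8) in frame 2.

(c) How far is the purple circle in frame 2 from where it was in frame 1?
0.6

The purple circle moved from (7.2, 9.5) to (7.8, 9.7), a distance of √(0.6² + 0.2²) ≈ 0.6.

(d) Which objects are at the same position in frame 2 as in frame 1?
the green circle, the yellow triangle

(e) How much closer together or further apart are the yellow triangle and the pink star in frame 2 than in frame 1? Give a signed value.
-2.8

Distance in frame 1: 7.4. Distance in frame 2: 4.6.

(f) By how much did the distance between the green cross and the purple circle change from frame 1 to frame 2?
+1.5

Distance in frame 1: 1.6. Distance in frame 2: 3.1.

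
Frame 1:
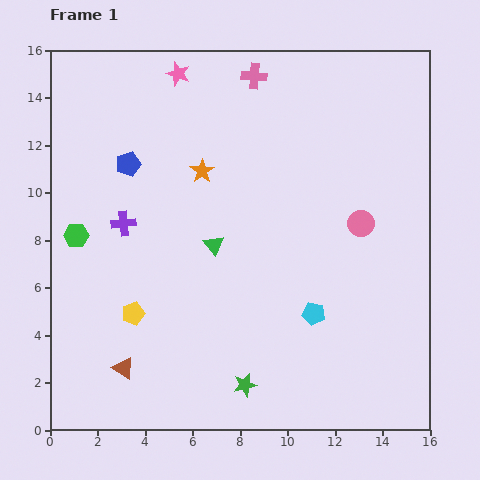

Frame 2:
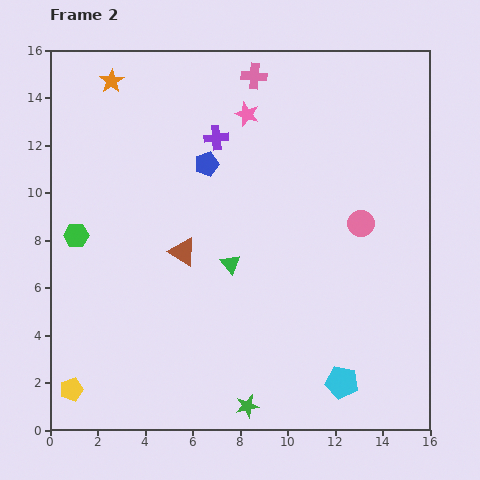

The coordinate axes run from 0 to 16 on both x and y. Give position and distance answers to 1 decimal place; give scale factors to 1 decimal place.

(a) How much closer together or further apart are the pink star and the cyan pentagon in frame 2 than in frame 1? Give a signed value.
+0.4

Distance in frame 1: 11.6. Distance in frame 2: 12.0.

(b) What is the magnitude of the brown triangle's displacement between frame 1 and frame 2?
5.5

The brown triangle moved from (3.1, 2.6) to (5.6, 7.5), a distance of √(2.5² + 4.9²) ≈ 5.5.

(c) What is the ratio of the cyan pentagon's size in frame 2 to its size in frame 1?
1.4×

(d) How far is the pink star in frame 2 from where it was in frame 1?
3.4

The pink star moved from (5.4, 15.0) to (8.3, 13.3), a distance of √(2.9² + 1.7²) ≈ 3.4.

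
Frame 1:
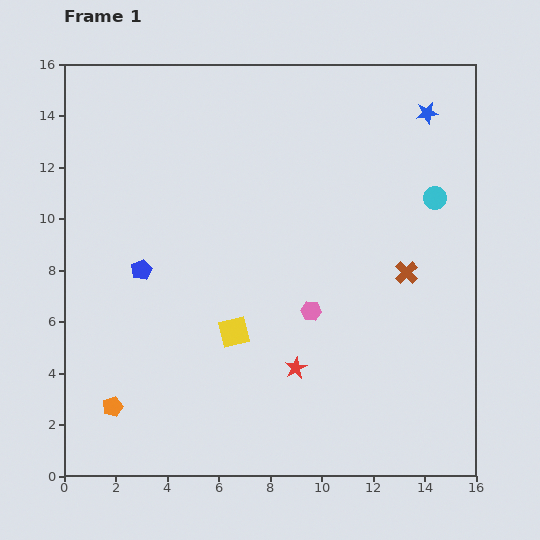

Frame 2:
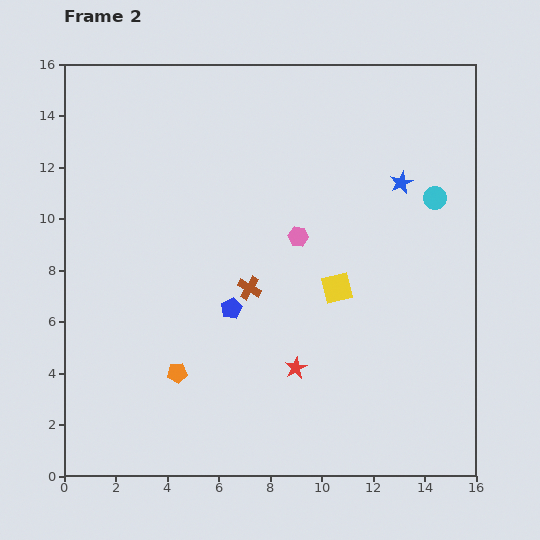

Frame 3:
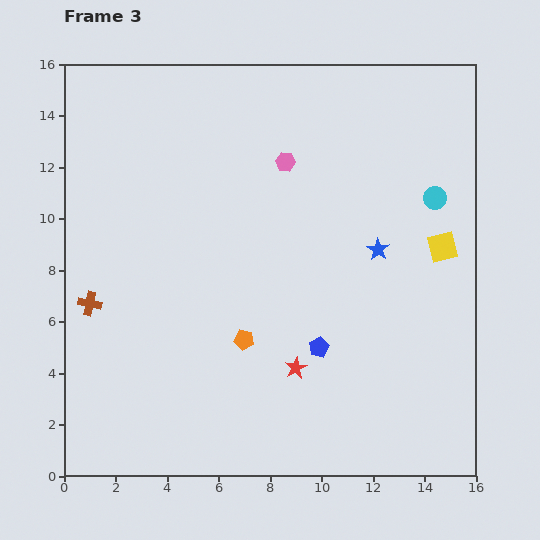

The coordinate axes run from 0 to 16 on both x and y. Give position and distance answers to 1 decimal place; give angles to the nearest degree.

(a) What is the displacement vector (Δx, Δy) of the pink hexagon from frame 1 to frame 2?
(-0.5, 2.9)

The pink hexagon was at (9.6, 6.4) in frame 1 and (9.1, 9.3) in frame 2.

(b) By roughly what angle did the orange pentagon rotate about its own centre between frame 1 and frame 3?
30° clockwise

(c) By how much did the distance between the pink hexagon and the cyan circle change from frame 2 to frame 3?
+0.5

Distance in frame 2: 5.5. Distance in frame 3: 6.0.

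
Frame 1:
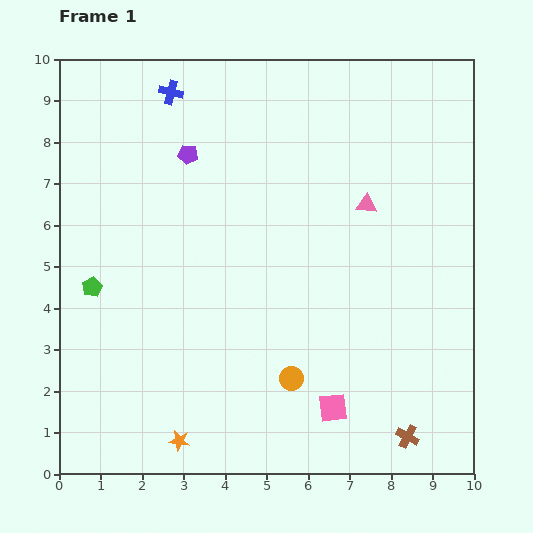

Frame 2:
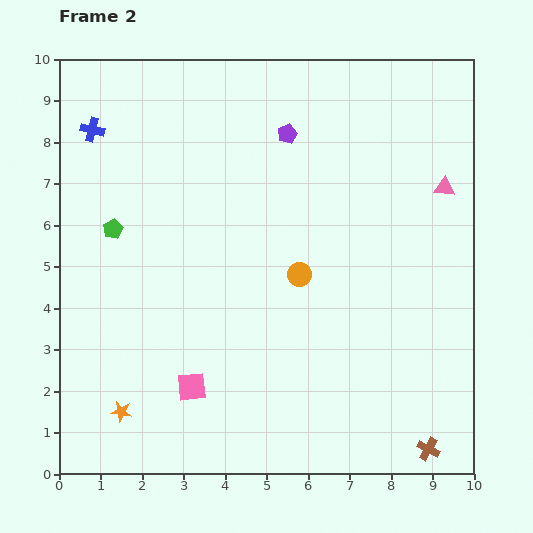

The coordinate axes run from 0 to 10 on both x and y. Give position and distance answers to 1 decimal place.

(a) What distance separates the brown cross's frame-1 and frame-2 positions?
0.6

The brown cross moved from (8.4, 0.9) to (8.9, 0.6), a distance of √(0.5² + 0.3²) ≈ 0.6.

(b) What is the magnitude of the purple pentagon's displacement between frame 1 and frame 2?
2.5

The purple pentagon moved from (3.1, 7.7) to (5.5, 8.2), a distance of √(2.4² + 0.5²) ≈ 2.5.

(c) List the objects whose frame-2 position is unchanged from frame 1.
none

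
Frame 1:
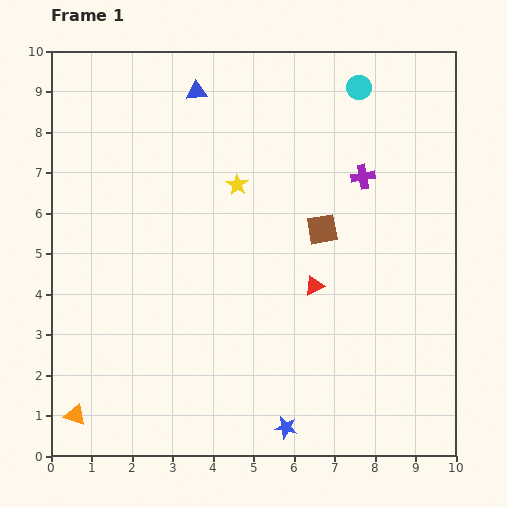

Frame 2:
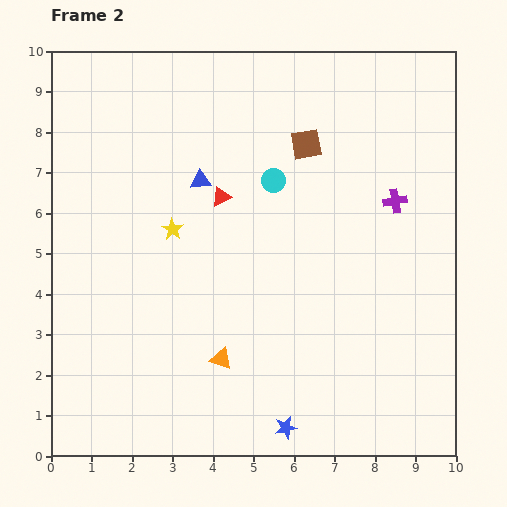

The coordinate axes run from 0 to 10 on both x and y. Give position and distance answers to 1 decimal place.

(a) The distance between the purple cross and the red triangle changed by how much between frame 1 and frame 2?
+1.3

Distance in frame 1: 3.0. Distance in frame 2: 4.3.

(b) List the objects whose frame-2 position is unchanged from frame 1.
the blue star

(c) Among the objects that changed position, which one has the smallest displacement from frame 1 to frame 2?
the purple cross

(moved 1.0)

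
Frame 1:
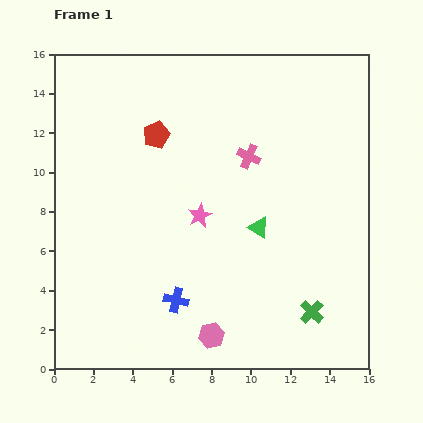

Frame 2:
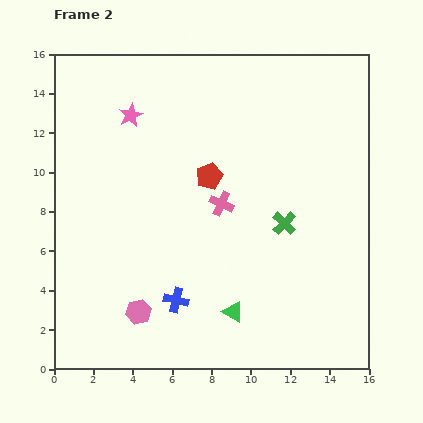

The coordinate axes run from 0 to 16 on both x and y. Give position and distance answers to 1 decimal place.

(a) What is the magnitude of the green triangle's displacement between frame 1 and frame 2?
4.5

The green triangle moved from (10.4, 7.2) to (9.1, 2.9), a distance of √(1.3² + 4.3²) ≈ 4.5.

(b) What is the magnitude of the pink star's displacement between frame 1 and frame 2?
6.2

The pink star moved from (7.4, 7.8) to (3.9, 12.9), a distance of √(3.5² + 5.1²) ≈ 6.2.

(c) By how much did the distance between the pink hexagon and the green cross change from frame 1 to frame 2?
+3.5

Distance in frame 1: 5.2. Distance in frame 2: 8.7.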